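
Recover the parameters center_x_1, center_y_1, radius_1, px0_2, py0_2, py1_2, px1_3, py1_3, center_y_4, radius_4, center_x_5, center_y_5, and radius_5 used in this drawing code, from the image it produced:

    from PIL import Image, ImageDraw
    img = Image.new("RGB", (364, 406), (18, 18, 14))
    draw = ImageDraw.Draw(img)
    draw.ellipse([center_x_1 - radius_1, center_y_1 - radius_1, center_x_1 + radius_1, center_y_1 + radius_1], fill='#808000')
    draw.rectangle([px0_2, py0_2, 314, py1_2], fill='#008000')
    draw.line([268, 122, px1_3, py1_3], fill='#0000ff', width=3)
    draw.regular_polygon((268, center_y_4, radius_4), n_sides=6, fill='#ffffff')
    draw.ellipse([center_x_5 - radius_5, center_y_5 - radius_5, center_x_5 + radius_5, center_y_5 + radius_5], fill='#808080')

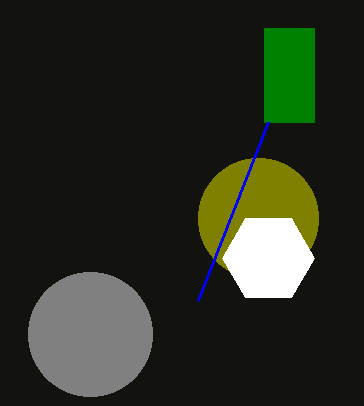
center_x_1 = 258
center_y_1 = 218
radius_1 = 60
px0_2 = 264
py0_2 = 28
py1_2 = 122
px1_3 = 198
py1_3 = 300
center_y_4 = 258
radius_4 = 46
center_x_5 = 90
center_y_5 = 334
radius_5 = 62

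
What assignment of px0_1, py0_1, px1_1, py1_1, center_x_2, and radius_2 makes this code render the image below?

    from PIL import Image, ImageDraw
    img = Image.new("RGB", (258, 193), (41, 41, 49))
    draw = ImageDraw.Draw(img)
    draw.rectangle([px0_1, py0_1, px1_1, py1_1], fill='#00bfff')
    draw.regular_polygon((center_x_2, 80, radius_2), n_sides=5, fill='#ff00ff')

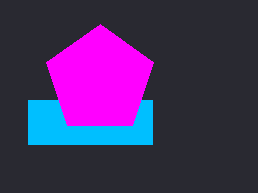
px0_1 = 28, py0_1 = 100, px1_1 = 152, py1_1 = 144, center_x_2 = 100, radius_2 = 56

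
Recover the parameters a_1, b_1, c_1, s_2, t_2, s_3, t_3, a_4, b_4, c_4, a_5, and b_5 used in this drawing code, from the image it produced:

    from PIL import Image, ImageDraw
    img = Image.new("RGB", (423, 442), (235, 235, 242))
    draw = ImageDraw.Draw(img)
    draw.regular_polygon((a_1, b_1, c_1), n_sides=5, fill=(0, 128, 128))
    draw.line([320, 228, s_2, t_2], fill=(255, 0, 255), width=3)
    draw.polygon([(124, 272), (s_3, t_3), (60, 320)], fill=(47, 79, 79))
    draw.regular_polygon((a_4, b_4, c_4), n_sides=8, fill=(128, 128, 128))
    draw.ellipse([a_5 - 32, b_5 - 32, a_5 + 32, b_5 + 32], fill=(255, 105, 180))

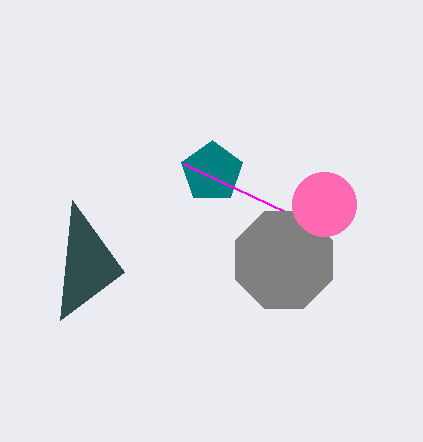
a_1 = 212; b_1 = 172; c_1 = 32; s_2 = 184; t_2 = 164; s_3 = 72; t_3 = 200; a_4 = 284; b_4 = 260; c_4 = 52; a_5 = 324; b_5 = 204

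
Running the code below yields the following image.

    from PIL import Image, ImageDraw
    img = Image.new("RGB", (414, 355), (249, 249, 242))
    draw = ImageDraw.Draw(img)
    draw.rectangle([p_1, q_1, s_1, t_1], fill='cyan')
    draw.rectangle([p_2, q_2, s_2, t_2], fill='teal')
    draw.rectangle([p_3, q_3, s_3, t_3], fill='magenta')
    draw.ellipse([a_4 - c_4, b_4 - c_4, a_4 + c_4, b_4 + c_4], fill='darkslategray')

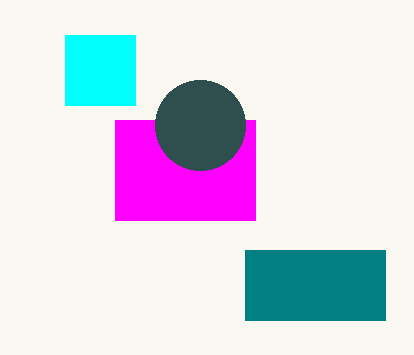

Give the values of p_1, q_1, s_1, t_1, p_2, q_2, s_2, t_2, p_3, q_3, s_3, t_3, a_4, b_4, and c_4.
p_1 = 65
q_1 = 35
s_1 = 135
t_1 = 105
p_2 = 245
q_2 = 250
s_2 = 385
t_2 = 320
p_3 = 115
q_3 = 120
s_3 = 255
t_3 = 220
a_4 = 200
b_4 = 125
c_4 = 45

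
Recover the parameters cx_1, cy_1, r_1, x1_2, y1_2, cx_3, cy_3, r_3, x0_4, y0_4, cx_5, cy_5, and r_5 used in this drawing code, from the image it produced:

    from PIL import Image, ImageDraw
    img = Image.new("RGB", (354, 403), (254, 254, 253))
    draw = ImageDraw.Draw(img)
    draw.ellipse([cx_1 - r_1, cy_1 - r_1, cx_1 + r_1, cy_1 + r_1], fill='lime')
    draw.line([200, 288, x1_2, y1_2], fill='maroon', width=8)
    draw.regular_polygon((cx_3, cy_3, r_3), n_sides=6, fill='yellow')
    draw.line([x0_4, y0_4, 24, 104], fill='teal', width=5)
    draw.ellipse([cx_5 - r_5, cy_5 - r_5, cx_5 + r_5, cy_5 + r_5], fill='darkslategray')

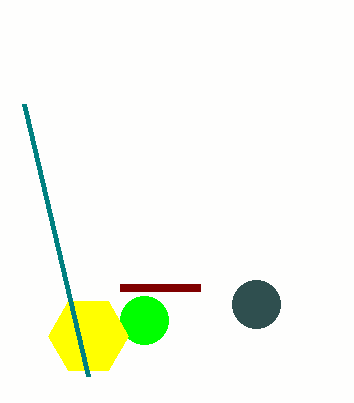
cx_1 = 144
cy_1 = 320
r_1 = 24
x1_2 = 120
y1_2 = 288
cx_3 = 88
cy_3 = 336
r_3 = 40
x0_4 = 88
y0_4 = 376
cx_5 = 256
cy_5 = 304
r_5 = 24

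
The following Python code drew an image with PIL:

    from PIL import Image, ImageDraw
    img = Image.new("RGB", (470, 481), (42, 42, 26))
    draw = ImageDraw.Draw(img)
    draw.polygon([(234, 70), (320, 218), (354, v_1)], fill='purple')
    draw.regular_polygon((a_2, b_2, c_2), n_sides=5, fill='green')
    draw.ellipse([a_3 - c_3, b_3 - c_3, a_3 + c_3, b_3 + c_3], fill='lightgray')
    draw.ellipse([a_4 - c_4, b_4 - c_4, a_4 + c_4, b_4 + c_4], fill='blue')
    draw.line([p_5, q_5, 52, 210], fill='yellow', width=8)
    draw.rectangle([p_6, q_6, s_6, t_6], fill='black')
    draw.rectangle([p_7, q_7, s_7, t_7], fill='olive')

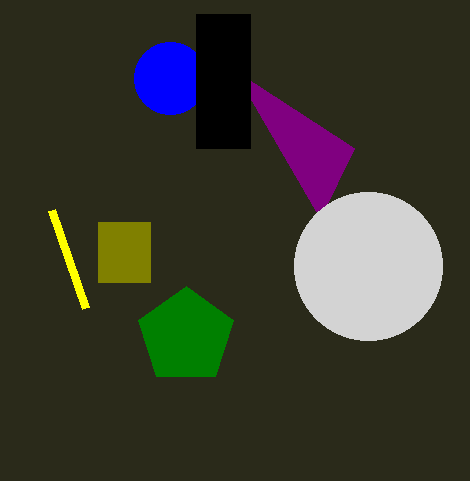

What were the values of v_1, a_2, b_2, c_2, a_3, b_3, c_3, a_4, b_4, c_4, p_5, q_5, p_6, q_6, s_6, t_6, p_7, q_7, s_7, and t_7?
v_1 = 148, a_2 = 186, b_2 = 336, c_2 = 50, a_3 = 368, b_3 = 266, c_3 = 74, a_4 = 170, b_4 = 78, c_4 = 36, p_5 = 86, q_5 = 308, p_6 = 196, q_6 = 14, s_6 = 250, t_6 = 148, p_7 = 98, q_7 = 222, s_7 = 150, t_7 = 282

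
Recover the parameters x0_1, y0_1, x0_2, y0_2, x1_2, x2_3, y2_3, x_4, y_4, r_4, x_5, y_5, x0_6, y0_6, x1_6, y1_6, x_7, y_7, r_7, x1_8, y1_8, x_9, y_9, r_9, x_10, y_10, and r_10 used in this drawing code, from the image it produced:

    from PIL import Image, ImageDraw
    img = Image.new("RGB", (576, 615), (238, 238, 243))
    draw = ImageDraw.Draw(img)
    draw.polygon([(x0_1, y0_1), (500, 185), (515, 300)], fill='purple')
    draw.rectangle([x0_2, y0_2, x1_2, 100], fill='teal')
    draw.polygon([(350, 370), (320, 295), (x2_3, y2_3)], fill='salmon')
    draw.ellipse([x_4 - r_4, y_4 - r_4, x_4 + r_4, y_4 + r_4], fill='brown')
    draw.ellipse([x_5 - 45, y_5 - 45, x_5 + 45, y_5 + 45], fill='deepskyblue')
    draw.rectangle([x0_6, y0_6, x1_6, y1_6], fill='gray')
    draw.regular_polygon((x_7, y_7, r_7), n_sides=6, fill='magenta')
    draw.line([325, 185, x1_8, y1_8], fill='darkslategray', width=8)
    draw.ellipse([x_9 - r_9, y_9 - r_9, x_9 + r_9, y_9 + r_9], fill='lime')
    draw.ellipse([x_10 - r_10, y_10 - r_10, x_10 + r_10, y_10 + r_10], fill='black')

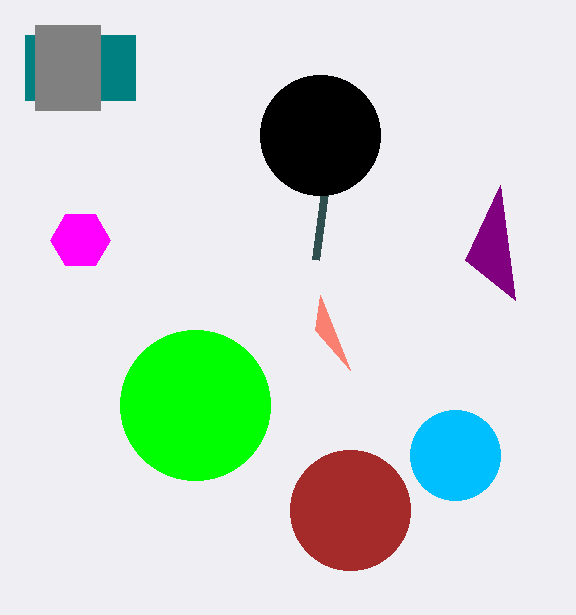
x0_1 = 465
y0_1 = 260
x0_2 = 25
y0_2 = 35
x1_2 = 135
x2_3 = 315
y2_3 = 330
x_4 = 350
y_4 = 510
r_4 = 60
x_5 = 455
y_5 = 455
x0_6 = 35
y0_6 = 25
x1_6 = 100
y1_6 = 110
x_7 = 80
y_7 = 240
r_7 = 30
x1_8 = 315
y1_8 = 260
x_9 = 195
y_9 = 405
r_9 = 75
x_10 = 320
y_10 = 135
r_10 = 60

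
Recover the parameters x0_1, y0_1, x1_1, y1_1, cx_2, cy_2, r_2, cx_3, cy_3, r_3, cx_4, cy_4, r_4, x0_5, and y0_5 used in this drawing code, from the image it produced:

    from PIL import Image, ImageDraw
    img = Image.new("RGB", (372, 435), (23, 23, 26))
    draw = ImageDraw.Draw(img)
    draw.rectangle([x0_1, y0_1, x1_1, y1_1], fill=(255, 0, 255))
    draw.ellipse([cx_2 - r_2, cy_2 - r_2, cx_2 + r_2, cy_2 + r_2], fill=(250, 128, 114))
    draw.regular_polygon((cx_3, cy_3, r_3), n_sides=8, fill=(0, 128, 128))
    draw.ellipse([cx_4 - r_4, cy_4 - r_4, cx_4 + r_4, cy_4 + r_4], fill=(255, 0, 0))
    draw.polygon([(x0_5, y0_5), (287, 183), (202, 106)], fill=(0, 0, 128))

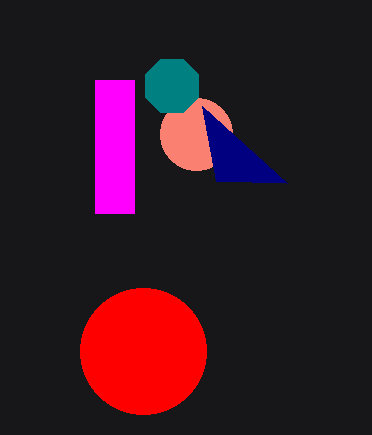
x0_1 = 95; y0_1 = 80; x1_1 = 134; y1_1 = 213; cx_2 = 196; cy_2 = 134; r_2 = 36; cx_3 = 172; cy_3 = 86; r_3 = 29; cx_4 = 143; cy_4 = 351; r_4 = 63; x0_5 = 216; y0_5 = 181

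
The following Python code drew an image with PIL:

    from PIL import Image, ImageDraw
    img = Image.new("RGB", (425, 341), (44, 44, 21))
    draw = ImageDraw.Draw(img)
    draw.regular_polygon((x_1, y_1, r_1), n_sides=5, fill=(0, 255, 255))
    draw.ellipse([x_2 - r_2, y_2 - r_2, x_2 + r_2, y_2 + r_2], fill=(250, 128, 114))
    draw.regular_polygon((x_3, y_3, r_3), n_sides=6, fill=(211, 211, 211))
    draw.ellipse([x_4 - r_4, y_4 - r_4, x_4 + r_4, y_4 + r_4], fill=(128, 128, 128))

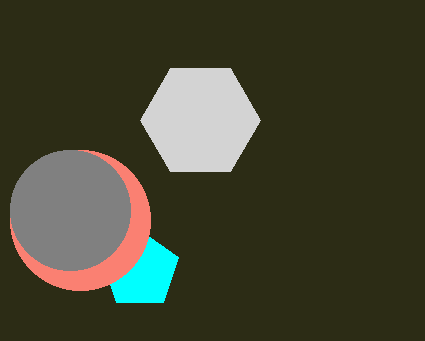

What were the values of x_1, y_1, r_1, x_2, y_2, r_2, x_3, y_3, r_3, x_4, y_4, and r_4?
x_1 = 140, y_1 = 270, r_1 = 40, x_2 = 80, y_2 = 220, r_2 = 70, x_3 = 200, y_3 = 120, r_3 = 60, x_4 = 70, y_4 = 210, r_4 = 60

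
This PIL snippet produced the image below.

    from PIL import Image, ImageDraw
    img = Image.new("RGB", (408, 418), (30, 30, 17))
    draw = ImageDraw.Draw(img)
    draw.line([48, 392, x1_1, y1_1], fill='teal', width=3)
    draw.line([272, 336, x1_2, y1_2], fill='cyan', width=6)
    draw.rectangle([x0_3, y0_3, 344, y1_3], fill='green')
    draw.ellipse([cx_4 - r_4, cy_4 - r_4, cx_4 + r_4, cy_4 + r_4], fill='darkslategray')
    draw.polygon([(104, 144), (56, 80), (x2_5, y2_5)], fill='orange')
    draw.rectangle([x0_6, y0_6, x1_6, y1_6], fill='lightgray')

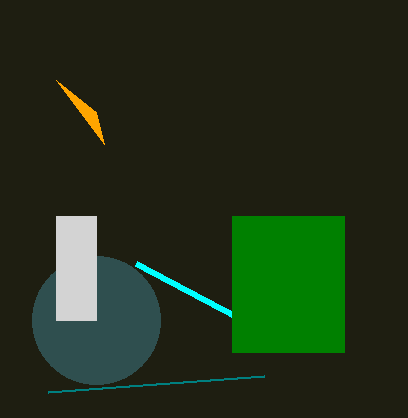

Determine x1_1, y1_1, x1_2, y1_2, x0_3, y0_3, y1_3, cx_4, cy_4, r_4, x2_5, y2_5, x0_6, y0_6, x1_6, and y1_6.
x1_1 = 264, y1_1 = 376, x1_2 = 136, y1_2 = 264, x0_3 = 232, y0_3 = 216, y1_3 = 352, cx_4 = 96, cy_4 = 320, r_4 = 64, x2_5 = 96, y2_5 = 112, x0_6 = 56, y0_6 = 216, x1_6 = 96, y1_6 = 320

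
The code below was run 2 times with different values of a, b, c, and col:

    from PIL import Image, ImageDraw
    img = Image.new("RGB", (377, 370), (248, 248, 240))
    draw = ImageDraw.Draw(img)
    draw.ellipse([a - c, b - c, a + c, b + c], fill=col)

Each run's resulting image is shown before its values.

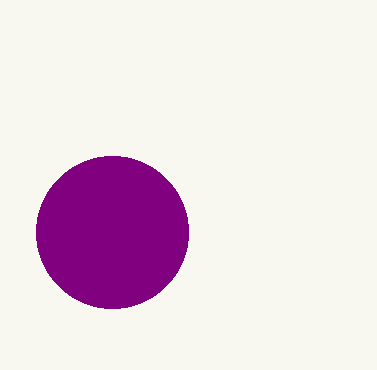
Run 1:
a = 112, b = 232, c = 76, col = 'purple'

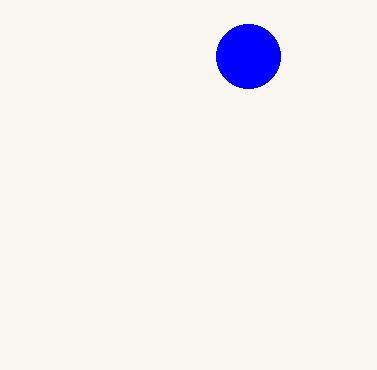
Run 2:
a = 248
b = 56
c = 32
col = 'blue'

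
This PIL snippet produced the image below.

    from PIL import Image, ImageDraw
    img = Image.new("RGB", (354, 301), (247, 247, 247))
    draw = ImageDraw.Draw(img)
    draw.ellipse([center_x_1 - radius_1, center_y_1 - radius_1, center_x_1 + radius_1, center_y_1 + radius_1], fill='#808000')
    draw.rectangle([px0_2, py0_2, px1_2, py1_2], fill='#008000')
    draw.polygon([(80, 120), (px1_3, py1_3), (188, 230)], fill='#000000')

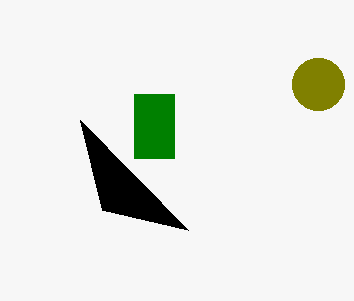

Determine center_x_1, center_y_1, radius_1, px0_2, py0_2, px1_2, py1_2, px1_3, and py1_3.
center_x_1 = 318
center_y_1 = 84
radius_1 = 26
px0_2 = 134
py0_2 = 94
px1_2 = 174
py1_2 = 158
px1_3 = 102
py1_3 = 210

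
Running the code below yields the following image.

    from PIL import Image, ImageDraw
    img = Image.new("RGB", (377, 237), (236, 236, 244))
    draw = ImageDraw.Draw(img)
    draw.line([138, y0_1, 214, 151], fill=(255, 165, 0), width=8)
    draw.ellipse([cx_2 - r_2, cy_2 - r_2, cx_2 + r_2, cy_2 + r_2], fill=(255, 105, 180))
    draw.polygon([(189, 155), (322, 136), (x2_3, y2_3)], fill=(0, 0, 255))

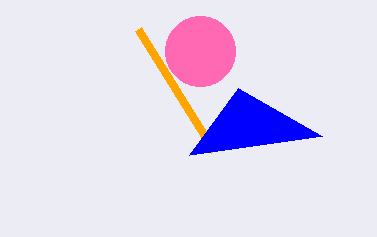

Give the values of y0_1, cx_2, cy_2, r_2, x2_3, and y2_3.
y0_1 = 29; cx_2 = 200; cy_2 = 51; r_2 = 35; x2_3 = 238; y2_3 = 88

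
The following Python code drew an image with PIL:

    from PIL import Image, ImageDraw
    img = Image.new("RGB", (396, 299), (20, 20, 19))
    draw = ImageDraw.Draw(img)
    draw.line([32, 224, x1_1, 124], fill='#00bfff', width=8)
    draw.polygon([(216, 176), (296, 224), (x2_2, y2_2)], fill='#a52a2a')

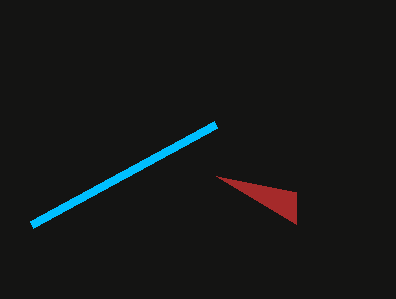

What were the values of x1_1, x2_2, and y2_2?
x1_1 = 216
x2_2 = 296
y2_2 = 192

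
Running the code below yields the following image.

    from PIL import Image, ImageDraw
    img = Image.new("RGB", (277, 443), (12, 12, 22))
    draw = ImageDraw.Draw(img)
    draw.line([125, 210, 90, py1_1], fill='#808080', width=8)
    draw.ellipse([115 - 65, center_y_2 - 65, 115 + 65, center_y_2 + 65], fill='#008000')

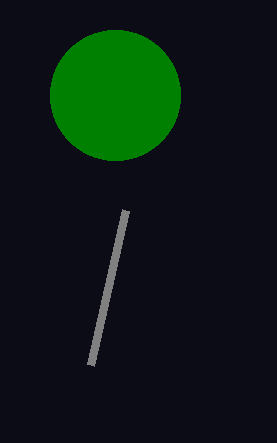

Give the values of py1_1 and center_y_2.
py1_1 = 365, center_y_2 = 95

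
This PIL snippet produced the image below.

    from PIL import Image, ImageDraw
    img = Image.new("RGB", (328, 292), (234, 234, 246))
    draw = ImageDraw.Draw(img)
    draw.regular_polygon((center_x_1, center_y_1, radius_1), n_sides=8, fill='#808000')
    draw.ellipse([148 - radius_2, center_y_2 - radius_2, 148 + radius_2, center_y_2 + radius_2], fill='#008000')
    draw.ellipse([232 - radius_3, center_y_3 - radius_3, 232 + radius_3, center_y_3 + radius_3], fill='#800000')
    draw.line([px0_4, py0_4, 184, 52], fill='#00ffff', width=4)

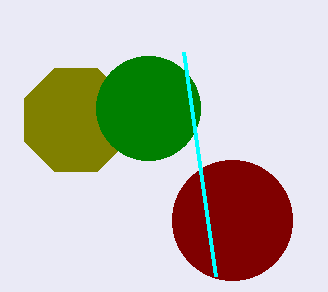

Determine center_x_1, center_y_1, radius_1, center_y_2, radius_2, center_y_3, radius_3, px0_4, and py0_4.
center_x_1 = 76, center_y_1 = 120, radius_1 = 56, center_y_2 = 108, radius_2 = 52, center_y_3 = 220, radius_3 = 60, px0_4 = 216, py0_4 = 276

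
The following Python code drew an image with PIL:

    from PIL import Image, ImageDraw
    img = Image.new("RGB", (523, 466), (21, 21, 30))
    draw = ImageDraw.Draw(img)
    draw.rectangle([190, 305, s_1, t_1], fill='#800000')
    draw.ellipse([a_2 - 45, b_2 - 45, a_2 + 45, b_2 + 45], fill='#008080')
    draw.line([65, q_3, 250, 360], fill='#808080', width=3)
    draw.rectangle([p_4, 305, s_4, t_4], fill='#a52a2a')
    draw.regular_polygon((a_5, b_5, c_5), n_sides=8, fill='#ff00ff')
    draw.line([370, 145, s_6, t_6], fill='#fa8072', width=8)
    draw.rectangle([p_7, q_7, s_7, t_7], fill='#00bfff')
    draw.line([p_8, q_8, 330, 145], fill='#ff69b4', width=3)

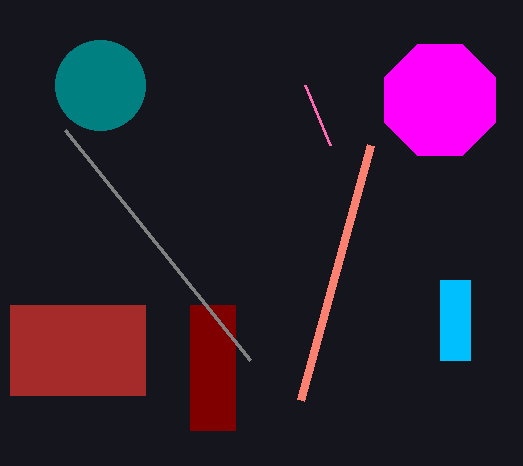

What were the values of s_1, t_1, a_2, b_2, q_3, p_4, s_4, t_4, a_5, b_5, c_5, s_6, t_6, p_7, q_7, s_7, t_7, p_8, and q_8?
s_1 = 235; t_1 = 430; a_2 = 100; b_2 = 85; q_3 = 130; p_4 = 10; s_4 = 145; t_4 = 395; a_5 = 440; b_5 = 100; c_5 = 60; s_6 = 300; t_6 = 400; p_7 = 440; q_7 = 280; s_7 = 470; t_7 = 360; p_8 = 305; q_8 = 85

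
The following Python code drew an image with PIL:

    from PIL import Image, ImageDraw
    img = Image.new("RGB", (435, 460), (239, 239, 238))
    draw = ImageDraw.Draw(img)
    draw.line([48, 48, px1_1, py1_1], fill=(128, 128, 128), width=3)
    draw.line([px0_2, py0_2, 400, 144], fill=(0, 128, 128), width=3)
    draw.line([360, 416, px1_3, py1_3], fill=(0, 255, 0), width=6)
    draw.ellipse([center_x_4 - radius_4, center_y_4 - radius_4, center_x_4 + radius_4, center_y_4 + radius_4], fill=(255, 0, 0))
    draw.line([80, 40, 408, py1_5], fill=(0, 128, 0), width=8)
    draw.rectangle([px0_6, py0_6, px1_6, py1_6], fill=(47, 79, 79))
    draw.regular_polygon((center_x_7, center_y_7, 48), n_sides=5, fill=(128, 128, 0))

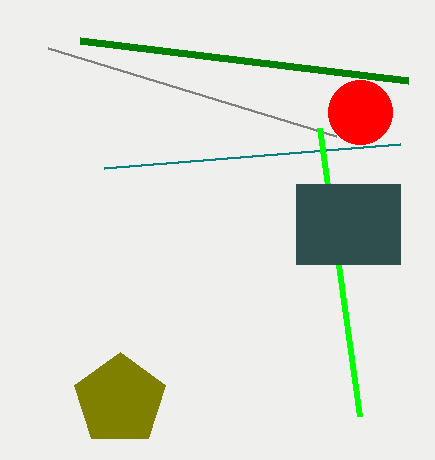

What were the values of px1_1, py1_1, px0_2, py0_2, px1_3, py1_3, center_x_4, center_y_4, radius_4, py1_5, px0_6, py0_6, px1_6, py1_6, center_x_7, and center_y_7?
px1_1 = 336
py1_1 = 136
px0_2 = 104
py0_2 = 168
px1_3 = 320
py1_3 = 128
center_x_4 = 360
center_y_4 = 112
radius_4 = 32
py1_5 = 80
px0_6 = 296
py0_6 = 184
px1_6 = 400
py1_6 = 264
center_x_7 = 120
center_y_7 = 400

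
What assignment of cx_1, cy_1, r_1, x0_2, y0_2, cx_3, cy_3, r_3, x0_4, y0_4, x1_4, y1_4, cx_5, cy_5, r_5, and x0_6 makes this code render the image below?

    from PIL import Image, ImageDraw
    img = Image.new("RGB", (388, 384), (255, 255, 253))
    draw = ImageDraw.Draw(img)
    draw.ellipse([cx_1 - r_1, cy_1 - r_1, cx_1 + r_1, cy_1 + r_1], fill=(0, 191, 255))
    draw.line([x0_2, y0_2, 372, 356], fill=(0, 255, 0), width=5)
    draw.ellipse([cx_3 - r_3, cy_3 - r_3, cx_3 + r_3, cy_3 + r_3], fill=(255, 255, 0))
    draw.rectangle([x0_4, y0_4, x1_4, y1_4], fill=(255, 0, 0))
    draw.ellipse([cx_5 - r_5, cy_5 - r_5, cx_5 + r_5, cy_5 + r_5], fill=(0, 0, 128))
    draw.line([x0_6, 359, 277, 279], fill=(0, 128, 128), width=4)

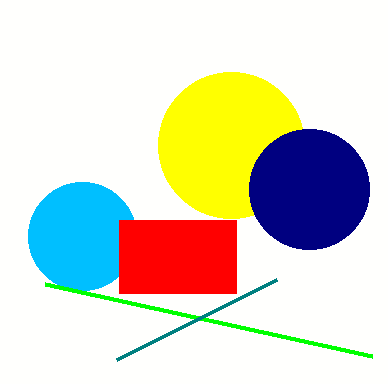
cx_1 = 82, cy_1 = 236, r_1 = 54, x0_2 = 45, y0_2 = 284, cx_3 = 231, cy_3 = 145, r_3 = 73, x0_4 = 119, y0_4 = 220, x1_4 = 236, y1_4 = 293, cx_5 = 309, cy_5 = 189, r_5 = 60, x0_6 = 117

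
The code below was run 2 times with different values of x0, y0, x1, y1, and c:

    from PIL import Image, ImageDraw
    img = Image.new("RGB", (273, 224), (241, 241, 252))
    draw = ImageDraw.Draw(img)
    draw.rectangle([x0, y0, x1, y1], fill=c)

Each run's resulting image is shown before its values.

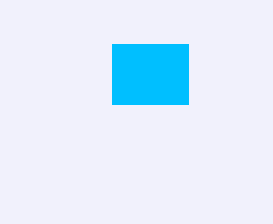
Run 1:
x0 = 112, y0 = 44, x1 = 188, y1 = 104, c = 'deepskyblue'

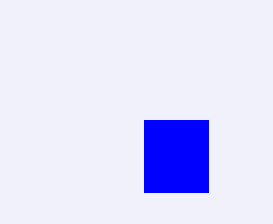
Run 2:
x0 = 144, y0 = 120, x1 = 208, y1 = 192, c = 'blue'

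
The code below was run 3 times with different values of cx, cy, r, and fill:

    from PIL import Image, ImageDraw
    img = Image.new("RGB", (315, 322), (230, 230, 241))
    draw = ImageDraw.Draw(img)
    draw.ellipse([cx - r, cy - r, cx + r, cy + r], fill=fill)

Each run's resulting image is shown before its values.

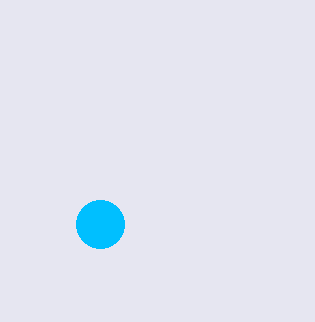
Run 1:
cx = 100, cy = 224, r = 24, fill = 'deepskyblue'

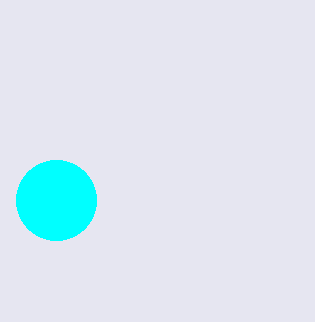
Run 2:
cx = 56; cy = 200; r = 40; fill = 'cyan'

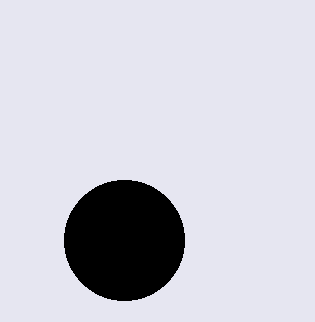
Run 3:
cx = 124
cy = 240
r = 60
fill = 'black'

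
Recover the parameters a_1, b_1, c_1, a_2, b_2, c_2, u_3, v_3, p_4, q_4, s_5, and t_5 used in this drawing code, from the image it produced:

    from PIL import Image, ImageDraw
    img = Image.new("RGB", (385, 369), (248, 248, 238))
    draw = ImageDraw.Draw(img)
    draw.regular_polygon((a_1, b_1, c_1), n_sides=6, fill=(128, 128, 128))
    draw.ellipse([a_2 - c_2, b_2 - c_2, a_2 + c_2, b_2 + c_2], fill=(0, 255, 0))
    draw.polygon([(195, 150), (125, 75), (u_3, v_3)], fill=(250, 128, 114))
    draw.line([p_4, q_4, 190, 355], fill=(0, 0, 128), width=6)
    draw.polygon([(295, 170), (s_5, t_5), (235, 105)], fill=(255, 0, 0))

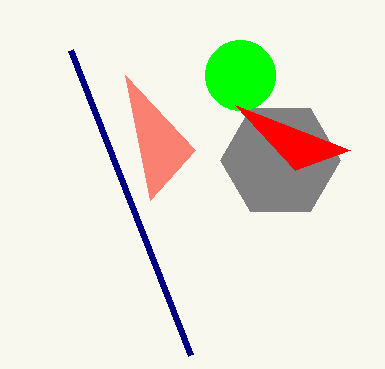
a_1 = 280; b_1 = 160; c_1 = 60; a_2 = 240; b_2 = 75; c_2 = 35; u_3 = 150; v_3 = 200; p_4 = 70; q_4 = 50; s_5 = 350; t_5 = 150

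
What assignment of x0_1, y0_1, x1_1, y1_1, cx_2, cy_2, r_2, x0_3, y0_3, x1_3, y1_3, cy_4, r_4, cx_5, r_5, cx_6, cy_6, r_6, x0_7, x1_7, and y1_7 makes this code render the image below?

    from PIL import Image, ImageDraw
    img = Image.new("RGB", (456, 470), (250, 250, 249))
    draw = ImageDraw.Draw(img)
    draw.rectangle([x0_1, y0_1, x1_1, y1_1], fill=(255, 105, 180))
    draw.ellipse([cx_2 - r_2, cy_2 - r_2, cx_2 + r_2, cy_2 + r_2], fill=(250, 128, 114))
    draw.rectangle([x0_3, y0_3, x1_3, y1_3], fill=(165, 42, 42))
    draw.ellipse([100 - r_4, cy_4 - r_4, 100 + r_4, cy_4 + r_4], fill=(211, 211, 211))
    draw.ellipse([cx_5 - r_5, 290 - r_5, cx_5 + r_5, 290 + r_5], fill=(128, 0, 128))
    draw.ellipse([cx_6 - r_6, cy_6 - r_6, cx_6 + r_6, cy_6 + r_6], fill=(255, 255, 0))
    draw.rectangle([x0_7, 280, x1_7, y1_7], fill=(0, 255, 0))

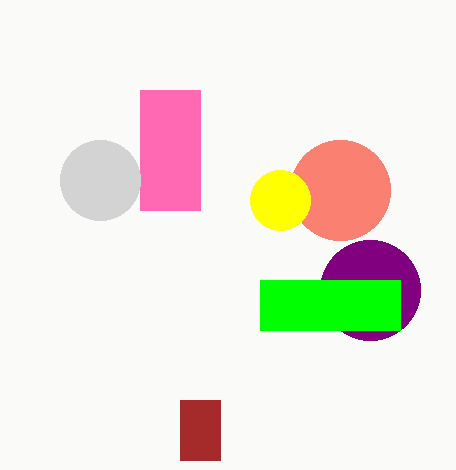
x0_1 = 140
y0_1 = 90
x1_1 = 200
y1_1 = 210
cx_2 = 340
cy_2 = 190
r_2 = 50
x0_3 = 180
y0_3 = 400
x1_3 = 220
y1_3 = 460
cy_4 = 180
r_4 = 40
cx_5 = 370
r_5 = 50
cx_6 = 280
cy_6 = 200
r_6 = 30
x0_7 = 260
x1_7 = 400
y1_7 = 330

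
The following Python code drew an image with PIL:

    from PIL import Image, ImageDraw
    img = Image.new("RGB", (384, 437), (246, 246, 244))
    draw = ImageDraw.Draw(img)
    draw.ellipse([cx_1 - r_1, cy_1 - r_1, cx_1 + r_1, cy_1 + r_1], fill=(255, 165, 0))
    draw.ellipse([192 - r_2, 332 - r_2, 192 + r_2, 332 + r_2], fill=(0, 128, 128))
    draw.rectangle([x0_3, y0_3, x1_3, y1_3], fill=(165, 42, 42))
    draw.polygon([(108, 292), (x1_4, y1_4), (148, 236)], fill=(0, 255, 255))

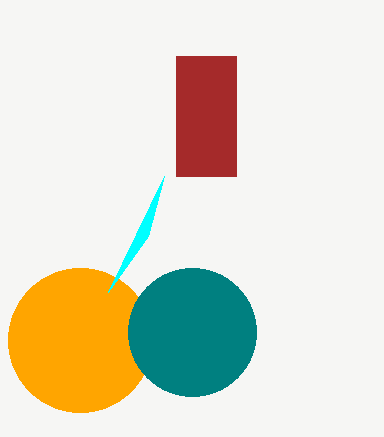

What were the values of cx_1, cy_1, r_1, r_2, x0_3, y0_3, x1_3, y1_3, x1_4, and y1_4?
cx_1 = 80, cy_1 = 340, r_1 = 72, r_2 = 64, x0_3 = 176, y0_3 = 56, x1_3 = 236, y1_3 = 176, x1_4 = 164, y1_4 = 176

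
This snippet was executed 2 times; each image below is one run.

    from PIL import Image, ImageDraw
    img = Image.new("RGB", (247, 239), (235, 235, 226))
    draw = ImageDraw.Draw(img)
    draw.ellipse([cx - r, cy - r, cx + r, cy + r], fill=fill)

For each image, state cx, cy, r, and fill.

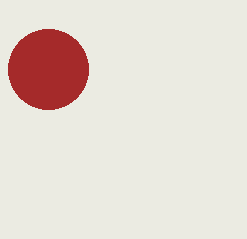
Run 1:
cx = 48
cy = 69
r = 40
fill = 'brown'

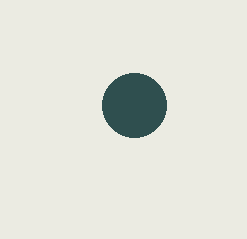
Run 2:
cx = 134
cy = 105
r = 32
fill = 'darkslategray'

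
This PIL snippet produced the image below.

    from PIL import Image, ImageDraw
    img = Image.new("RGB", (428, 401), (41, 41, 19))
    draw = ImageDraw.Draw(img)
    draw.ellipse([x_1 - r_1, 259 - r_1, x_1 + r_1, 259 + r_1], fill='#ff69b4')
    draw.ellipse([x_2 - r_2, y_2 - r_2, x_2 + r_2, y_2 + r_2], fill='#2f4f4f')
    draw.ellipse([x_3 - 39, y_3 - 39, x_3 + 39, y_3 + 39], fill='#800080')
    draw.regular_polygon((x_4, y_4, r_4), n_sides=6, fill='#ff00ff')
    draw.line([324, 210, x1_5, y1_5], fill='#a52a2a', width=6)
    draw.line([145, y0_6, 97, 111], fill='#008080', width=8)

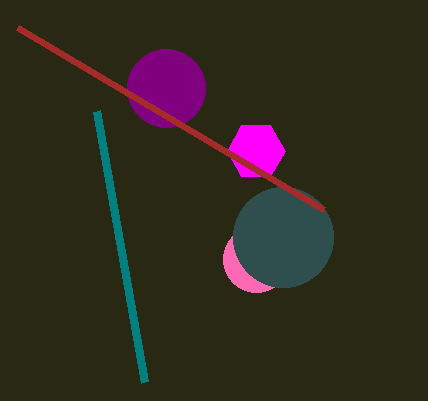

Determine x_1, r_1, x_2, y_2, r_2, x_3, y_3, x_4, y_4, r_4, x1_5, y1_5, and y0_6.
x_1 = 256
r_1 = 33
x_2 = 283
y_2 = 237
r_2 = 50
x_3 = 166
y_3 = 88
x_4 = 256
y_4 = 151
r_4 = 29
x1_5 = 18
y1_5 = 28
y0_6 = 382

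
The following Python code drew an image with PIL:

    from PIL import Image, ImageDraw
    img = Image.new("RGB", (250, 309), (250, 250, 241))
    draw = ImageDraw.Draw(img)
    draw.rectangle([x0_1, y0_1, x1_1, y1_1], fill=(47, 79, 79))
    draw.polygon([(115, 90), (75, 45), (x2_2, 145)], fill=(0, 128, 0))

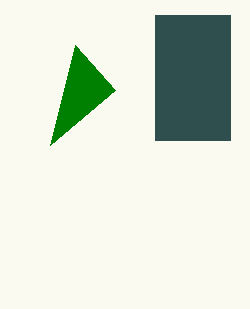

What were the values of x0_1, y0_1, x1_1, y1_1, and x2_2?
x0_1 = 155; y0_1 = 15; x1_1 = 230; y1_1 = 140; x2_2 = 50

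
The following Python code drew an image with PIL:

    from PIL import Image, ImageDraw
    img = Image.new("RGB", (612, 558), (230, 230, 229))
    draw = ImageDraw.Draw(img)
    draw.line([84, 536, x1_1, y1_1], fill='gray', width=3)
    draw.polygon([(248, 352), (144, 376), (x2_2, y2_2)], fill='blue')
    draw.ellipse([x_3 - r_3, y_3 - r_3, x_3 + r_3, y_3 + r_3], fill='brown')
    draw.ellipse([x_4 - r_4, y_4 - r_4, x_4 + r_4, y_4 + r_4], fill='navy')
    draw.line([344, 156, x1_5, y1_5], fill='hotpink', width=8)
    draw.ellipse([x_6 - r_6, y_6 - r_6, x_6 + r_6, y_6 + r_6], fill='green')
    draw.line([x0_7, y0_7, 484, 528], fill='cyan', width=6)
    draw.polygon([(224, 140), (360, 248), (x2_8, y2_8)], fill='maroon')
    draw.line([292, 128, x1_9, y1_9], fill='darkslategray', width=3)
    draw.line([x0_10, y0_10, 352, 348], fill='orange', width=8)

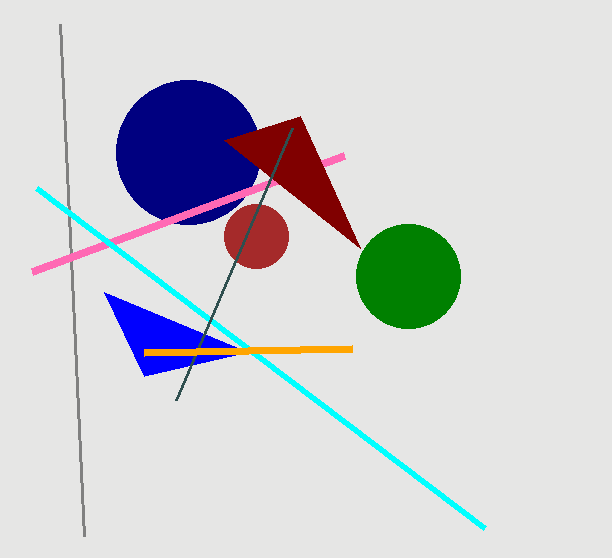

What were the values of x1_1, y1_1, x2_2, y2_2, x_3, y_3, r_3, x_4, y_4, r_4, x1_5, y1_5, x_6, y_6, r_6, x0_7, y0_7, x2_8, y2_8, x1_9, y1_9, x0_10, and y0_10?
x1_1 = 60, y1_1 = 24, x2_2 = 104, y2_2 = 292, x_3 = 256, y_3 = 236, r_3 = 32, x_4 = 188, y_4 = 152, r_4 = 72, x1_5 = 32, y1_5 = 272, x_6 = 408, y_6 = 276, r_6 = 52, x0_7 = 36, y0_7 = 188, x2_8 = 300, y2_8 = 116, x1_9 = 176, y1_9 = 400, x0_10 = 144, y0_10 = 352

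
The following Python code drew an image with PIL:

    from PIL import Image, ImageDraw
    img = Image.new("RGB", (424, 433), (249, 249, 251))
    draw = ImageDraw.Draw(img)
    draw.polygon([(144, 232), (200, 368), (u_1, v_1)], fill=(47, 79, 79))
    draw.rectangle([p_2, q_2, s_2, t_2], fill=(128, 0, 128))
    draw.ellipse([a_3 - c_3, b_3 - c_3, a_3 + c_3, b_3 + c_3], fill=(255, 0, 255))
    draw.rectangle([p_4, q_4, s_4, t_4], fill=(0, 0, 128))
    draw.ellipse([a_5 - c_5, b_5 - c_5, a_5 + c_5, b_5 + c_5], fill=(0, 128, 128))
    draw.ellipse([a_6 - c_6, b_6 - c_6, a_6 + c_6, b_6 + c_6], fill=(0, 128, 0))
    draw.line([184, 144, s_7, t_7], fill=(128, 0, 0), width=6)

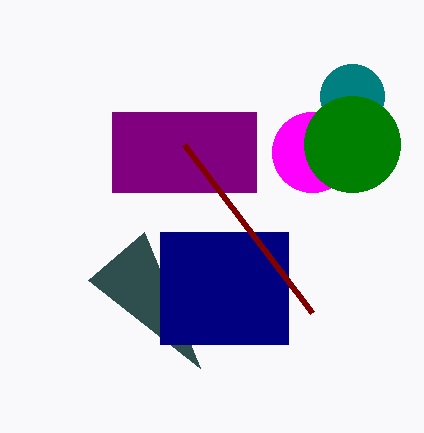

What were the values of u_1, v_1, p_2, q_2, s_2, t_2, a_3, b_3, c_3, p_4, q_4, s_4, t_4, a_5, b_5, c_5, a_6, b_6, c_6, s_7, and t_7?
u_1 = 88, v_1 = 280, p_2 = 112, q_2 = 112, s_2 = 256, t_2 = 192, a_3 = 312, b_3 = 152, c_3 = 40, p_4 = 160, q_4 = 232, s_4 = 288, t_4 = 344, a_5 = 352, b_5 = 96, c_5 = 32, a_6 = 352, b_6 = 144, c_6 = 48, s_7 = 312, t_7 = 312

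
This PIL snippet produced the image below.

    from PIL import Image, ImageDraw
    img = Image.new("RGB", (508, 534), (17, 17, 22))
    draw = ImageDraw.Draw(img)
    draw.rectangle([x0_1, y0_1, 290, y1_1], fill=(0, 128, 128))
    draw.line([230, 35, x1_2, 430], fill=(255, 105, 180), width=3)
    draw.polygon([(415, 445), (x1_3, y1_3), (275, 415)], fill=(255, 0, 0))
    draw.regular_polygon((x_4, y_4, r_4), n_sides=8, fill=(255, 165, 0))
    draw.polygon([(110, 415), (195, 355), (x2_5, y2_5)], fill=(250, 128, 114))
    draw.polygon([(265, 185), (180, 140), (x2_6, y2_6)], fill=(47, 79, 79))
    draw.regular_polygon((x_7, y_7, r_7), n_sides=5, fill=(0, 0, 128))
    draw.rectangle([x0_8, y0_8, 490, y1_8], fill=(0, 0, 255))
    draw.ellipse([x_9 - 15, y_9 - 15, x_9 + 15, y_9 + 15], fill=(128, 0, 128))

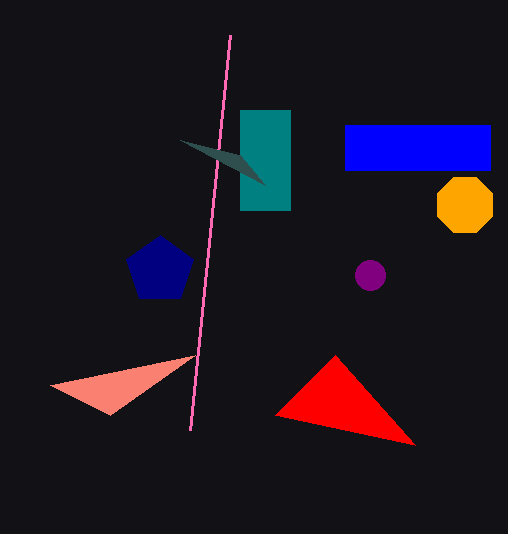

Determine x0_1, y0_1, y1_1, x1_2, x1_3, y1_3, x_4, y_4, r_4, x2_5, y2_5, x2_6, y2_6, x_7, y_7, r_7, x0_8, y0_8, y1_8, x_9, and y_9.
x0_1 = 240, y0_1 = 110, y1_1 = 210, x1_2 = 190, x1_3 = 335, y1_3 = 355, x_4 = 465, y_4 = 205, r_4 = 30, x2_5 = 50, y2_5 = 385, x2_6 = 240, y2_6 = 155, x_7 = 160, y_7 = 270, r_7 = 35, x0_8 = 345, y0_8 = 125, y1_8 = 170, x_9 = 370, y_9 = 275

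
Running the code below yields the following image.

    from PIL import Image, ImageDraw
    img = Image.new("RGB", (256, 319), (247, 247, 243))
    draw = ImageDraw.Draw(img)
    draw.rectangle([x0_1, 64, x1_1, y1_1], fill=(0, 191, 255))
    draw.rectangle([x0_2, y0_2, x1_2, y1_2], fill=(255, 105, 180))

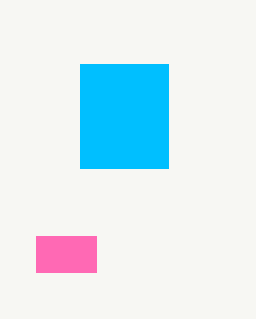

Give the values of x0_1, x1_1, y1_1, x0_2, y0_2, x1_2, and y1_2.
x0_1 = 80, x1_1 = 168, y1_1 = 168, x0_2 = 36, y0_2 = 236, x1_2 = 96, y1_2 = 272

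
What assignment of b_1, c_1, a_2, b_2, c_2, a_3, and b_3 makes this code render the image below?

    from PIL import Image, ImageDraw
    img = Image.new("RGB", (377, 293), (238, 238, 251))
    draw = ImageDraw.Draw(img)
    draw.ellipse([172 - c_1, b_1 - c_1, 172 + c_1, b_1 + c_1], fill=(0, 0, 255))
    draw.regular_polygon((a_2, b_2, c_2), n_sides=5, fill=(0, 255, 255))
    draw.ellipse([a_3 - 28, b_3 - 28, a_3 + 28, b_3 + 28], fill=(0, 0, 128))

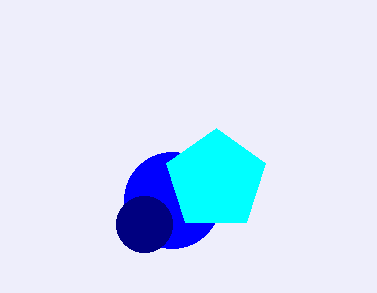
b_1 = 200
c_1 = 48
a_2 = 216
b_2 = 180
c_2 = 52
a_3 = 144
b_3 = 224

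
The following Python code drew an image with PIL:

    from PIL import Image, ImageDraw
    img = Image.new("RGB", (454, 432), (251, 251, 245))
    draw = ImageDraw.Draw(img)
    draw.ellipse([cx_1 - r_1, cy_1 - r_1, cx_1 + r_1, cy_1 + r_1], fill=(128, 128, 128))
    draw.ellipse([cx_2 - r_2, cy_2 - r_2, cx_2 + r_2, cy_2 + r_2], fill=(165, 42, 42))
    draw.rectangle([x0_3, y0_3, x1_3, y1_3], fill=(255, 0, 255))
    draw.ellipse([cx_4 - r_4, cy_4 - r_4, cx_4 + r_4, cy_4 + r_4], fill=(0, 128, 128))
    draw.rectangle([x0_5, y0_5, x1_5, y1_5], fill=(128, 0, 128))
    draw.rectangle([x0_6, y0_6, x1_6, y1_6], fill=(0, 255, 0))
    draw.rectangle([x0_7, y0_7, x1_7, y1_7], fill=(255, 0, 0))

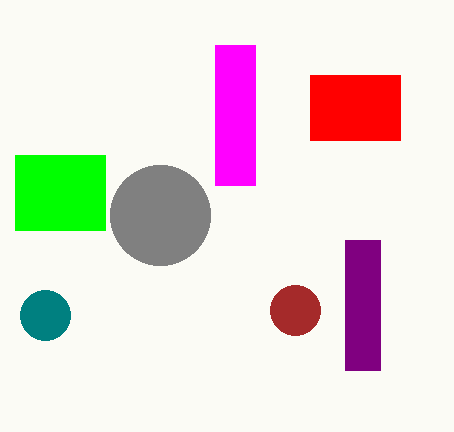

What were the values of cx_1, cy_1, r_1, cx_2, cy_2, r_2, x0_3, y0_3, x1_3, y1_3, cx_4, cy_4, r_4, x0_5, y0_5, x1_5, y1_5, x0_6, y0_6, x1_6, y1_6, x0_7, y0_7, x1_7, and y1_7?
cx_1 = 160; cy_1 = 215; r_1 = 50; cx_2 = 295; cy_2 = 310; r_2 = 25; x0_3 = 215; y0_3 = 45; x1_3 = 255; y1_3 = 185; cx_4 = 45; cy_4 = 315; r_4 = 25; x0_5 = 345; y0_5 = 240; x1_5 = 380; y1_5 = 370; x0_6 = 15; y0_6 = 155; x1_6 = 105; y1_6 = 230; x0_7 = 310; y0_7 = 75; x1_7 = 400; y1_7 = 140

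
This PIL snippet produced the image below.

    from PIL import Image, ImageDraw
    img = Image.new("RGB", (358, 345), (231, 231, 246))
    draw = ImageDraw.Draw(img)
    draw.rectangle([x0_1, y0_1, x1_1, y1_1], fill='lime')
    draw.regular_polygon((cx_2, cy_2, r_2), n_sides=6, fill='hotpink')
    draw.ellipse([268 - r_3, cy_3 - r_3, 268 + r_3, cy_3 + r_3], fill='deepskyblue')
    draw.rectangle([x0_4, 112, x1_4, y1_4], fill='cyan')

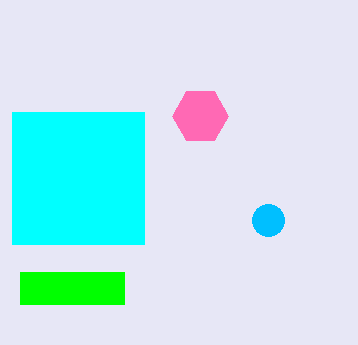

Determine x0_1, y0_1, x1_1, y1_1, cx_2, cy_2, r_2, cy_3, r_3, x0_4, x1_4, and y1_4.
x0_1 = 20, y0_1 = 272, x1_1 = 124, y1_1 = 304, cx_2 = 200, cy_2 = 116, r_2 = 28, cy_3 = 220, r_3 = 16, x0_4 = 12, x1_4 = 144, y1_4 = 244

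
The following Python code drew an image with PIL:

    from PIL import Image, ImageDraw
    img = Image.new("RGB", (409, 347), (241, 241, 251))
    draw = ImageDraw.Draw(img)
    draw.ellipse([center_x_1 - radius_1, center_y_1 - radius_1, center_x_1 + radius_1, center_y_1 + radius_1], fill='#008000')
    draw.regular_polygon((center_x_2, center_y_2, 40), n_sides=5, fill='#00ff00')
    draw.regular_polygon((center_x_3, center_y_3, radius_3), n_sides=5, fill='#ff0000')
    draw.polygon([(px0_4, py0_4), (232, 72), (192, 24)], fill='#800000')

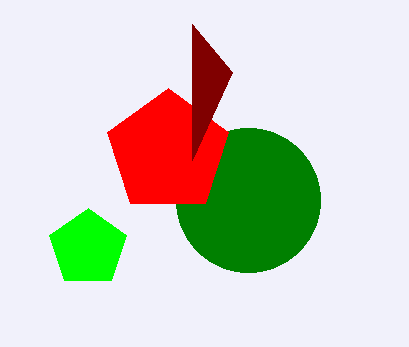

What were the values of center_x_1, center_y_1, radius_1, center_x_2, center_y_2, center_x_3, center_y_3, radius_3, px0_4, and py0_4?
center_x_1 = 248
center_y_1 = 200
radius_1 = 72
center_x_2 = 88
center_y_2 = 248
center_x_3 = 168
center_y_3 = 152
radius_3 = 64
px0_4 = 192
py0_4 = 160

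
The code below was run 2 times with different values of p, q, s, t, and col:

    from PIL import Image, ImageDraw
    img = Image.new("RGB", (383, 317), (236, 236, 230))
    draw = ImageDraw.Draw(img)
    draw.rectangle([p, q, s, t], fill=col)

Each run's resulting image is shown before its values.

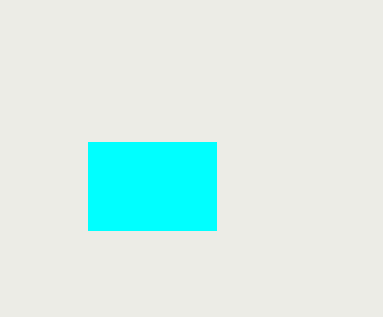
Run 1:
p = 88; q = 142; s = 216; t = 230; col = 'cyan'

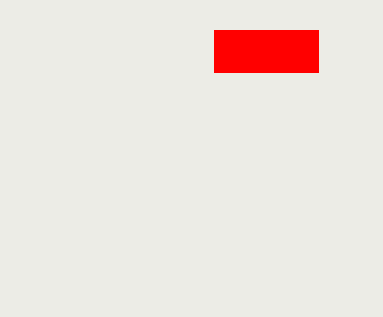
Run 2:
p = 214; q = 30; s = 318; t = 72; col = 'red'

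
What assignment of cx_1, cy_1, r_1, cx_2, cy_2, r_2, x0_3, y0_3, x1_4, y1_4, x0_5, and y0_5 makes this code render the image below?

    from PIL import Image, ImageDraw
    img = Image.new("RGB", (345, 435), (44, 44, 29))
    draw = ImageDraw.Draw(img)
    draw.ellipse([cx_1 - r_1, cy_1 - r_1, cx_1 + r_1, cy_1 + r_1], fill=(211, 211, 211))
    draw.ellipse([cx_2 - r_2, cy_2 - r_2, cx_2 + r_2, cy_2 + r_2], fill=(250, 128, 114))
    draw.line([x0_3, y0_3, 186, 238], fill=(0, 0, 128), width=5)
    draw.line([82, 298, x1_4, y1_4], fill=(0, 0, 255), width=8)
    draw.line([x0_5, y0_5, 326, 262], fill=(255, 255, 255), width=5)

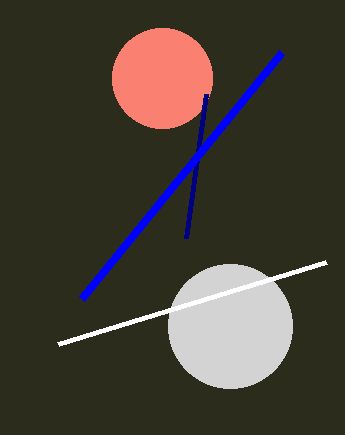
cx_1 = 230, cy_1 = 326, r_1 = 62, cx_2 = 162, cy_2 = 78, r_2 = 50, x0_3 = 206, y0_3 = 94, x1_4 = 282, y1_4 = 52, x0_5 = 58, y0_5 = 344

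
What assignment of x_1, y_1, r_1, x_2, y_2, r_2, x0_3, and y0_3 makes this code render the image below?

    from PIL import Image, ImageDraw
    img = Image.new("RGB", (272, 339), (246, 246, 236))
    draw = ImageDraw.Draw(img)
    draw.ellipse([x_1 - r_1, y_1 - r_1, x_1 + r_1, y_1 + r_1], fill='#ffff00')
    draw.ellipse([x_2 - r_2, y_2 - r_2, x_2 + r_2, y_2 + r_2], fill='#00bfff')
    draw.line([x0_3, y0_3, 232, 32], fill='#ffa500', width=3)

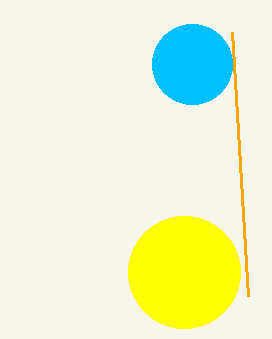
x_1 = 184; y_1 = 272; r_1 = 56; x_2 = 192; y_2 = 64; r_2 = 40; x0_3 = 248; y0_3 = 296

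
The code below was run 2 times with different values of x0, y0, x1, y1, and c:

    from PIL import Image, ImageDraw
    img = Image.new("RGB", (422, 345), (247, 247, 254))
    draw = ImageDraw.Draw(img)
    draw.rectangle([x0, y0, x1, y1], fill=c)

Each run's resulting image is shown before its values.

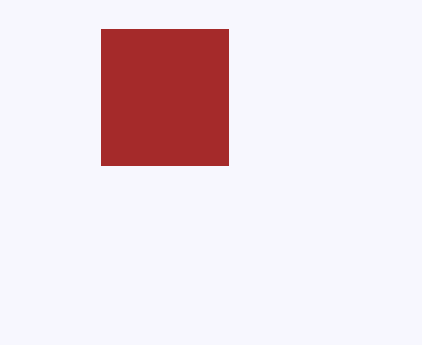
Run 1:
x0 = 101
y0 = 29
x1 = 228
y1 = 165
c = 'brown'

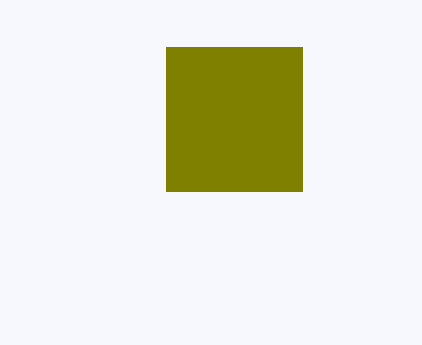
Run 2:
x0 = 166; y0 = 47; x1 = 302; y1 = 191; c = 'olive'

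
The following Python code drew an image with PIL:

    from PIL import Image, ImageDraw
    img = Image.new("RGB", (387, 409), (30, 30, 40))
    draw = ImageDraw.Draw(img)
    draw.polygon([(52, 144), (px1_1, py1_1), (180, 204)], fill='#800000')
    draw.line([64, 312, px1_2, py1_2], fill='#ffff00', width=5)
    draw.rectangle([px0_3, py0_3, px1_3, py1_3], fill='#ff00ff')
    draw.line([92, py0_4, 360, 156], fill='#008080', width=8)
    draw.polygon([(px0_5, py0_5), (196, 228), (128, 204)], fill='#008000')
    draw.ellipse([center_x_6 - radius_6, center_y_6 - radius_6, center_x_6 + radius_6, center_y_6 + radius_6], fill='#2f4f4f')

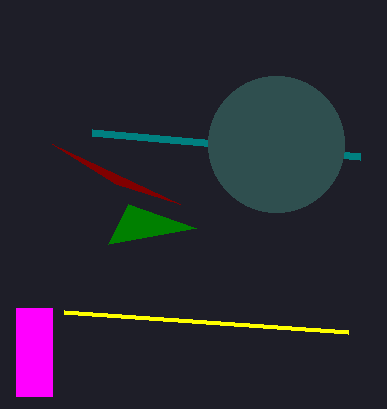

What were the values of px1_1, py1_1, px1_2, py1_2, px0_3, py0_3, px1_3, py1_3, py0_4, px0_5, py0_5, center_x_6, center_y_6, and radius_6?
px1_1 = 116; py1_1 = 184; px1_2 = 348; py1_2 = 332; px0_3 = 16; py0_3 = 308; px1_3 = 52; py1_3 = 396; py0_4 = 132; px0_5 = 108; py0_5 = 244; center_x_6 = 276; center_y_6 = 144; radius_6 = 68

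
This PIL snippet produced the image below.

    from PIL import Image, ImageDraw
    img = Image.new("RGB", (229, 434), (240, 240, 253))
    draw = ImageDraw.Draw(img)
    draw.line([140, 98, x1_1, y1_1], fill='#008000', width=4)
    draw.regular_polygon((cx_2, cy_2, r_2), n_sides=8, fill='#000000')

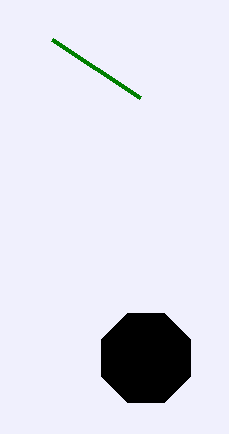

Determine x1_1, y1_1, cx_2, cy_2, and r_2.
x1_1 = 52
y1_1 = 40
cx_2 = 146
cy_2 = 358
r_2 = 48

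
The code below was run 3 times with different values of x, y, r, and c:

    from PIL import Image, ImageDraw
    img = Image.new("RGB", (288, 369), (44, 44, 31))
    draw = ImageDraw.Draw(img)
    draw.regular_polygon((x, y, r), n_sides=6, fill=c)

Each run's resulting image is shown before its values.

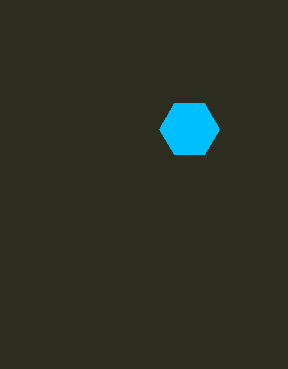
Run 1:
x = 189; y = 129; r = 30; c = 'deepskyblue'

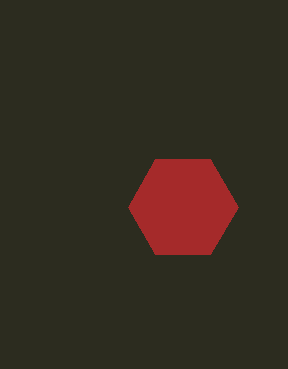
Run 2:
x = 183
y = 207
r = 55
c = 'brown'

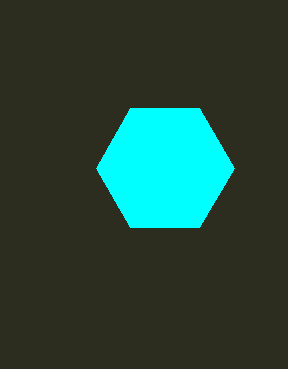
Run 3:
x = 165; y = 168; r = 69; c = 'cyan'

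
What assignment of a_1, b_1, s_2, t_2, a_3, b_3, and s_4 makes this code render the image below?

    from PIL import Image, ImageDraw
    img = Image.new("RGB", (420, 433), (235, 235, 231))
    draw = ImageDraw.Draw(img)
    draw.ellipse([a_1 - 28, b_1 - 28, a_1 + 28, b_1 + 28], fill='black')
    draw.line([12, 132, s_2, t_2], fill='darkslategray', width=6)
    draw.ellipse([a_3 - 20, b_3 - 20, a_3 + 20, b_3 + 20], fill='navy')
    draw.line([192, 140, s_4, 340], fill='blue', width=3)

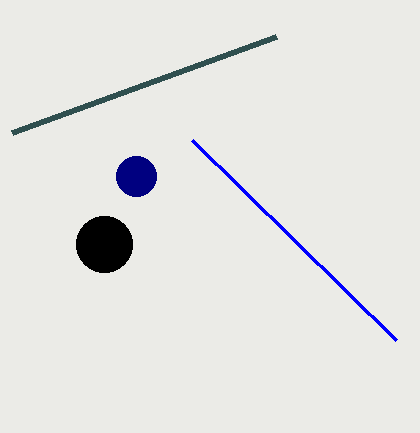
a_1 = 104
b_1 = 244
s_2 = 276
t_2 = 36
a_3 = 136
b_3 = 176
s_4 = 396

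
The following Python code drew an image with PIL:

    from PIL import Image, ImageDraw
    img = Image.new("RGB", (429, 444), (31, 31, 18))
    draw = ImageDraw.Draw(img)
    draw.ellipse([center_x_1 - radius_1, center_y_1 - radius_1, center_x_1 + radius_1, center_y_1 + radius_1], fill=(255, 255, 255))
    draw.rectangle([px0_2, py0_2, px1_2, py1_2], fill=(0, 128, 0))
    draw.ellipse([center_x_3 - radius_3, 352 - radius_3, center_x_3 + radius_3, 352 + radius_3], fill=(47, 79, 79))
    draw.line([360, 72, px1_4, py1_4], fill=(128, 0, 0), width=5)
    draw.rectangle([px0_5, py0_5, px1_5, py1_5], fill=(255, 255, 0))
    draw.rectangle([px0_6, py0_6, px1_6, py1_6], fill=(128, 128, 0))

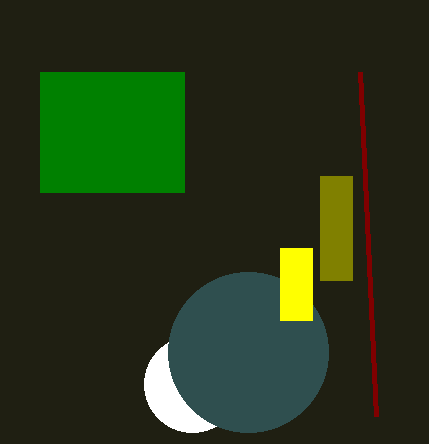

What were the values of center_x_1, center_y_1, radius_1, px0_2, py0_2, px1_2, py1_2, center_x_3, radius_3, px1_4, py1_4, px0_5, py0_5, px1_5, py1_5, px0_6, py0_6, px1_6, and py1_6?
center_x_1 = 192; center_y_1 = 384; radius_1 = 48; px0_2 = 40; py0_2 = 72; px1_2 = 184; py1_2 = 192; center_x_3 = 248; radius_3 = 80; px1_4 = 376; py1_4 = 416; px0_5 = 280; py0_5 = 248; px1_5 = 312; py1_5 = 320; px0_6 = 320; py0_6 = 176; px1_6 = 352; py1_6 = 280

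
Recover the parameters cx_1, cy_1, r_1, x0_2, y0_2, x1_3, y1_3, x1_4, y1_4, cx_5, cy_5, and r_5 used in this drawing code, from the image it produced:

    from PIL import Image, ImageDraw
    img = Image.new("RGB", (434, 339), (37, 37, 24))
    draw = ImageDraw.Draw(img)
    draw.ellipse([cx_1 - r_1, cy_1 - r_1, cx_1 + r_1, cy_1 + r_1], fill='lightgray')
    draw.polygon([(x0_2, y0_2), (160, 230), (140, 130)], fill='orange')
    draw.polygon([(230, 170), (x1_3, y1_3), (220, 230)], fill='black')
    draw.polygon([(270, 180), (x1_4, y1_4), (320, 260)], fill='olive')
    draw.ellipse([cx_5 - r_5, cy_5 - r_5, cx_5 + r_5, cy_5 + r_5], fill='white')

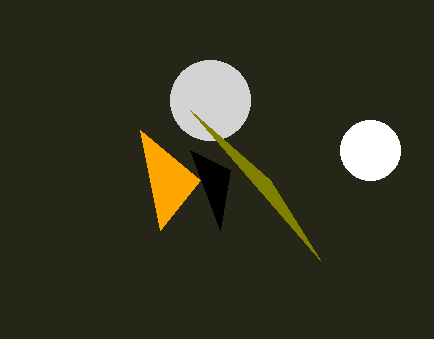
cx_1 = 210
cy_1 = 100
r_1 = 40
x0_2 = 200
y0_2 = 180
x1_3 = 190
y1_3 = 150
x1_4 = 190
y1_4 = 110
cx_5 = 370
cy_5 = 150
r_5 = 30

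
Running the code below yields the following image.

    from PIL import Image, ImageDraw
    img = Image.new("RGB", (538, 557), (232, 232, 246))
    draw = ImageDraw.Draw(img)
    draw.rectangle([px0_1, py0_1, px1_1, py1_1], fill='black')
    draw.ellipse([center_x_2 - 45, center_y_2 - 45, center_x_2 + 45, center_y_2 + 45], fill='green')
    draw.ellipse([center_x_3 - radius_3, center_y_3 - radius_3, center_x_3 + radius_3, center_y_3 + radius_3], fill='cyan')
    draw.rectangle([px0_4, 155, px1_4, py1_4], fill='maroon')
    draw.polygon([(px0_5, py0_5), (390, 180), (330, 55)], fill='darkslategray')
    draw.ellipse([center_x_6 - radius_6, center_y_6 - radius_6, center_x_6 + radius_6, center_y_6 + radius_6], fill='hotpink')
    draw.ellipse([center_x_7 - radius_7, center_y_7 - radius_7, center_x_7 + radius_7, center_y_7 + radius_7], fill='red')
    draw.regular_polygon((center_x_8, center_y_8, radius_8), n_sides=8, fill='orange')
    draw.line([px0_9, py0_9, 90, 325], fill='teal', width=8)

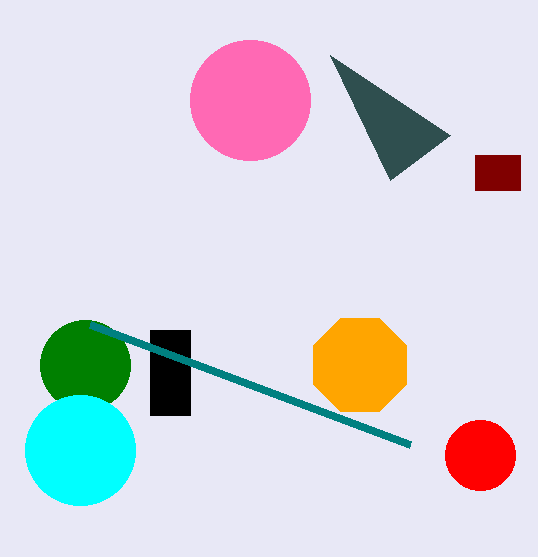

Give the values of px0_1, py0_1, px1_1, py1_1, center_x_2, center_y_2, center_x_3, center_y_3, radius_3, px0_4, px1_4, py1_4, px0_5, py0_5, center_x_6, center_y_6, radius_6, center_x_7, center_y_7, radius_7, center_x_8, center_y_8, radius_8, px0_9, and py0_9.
px0_1 = 150, py0_1 = 330, px1_1 = 190, py1_1 = 415, center_x_2 = 85, center_y_2 = 365, center_x_3 = 80, center_y_3 = 450, radius_3 = 55, px0_4 = 475, px1_4 = 520, py1_4 = 190, px0_5 = 450, py0_5 = 135, center_x_6 = 250, center_y_6 = 100, radius_6 = 60, center_x_7 = 480, center_y_7 = 455, radius_7 = 35, center_x_8 = 360, center_y_8 = 365, radius_8 = 50, px0_9 = 410, py0_9 = 445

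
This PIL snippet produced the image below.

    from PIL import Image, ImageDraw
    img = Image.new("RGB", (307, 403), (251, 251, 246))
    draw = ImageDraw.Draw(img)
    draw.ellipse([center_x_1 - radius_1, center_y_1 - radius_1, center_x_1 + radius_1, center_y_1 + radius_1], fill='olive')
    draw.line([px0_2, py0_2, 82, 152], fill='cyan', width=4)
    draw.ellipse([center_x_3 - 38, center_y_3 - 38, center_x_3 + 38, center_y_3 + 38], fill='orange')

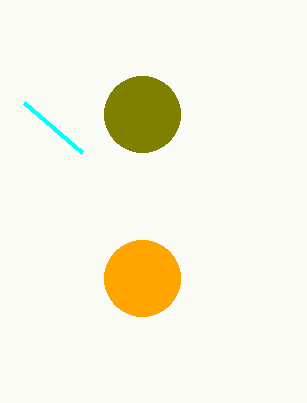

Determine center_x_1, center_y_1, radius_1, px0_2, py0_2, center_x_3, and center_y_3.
center_x_1 = 142, center_y_1 = 114, radius_1 = 38, px0_2 = 24, py0_2 = 102, center_x_3 = 142, center_y_3 = 278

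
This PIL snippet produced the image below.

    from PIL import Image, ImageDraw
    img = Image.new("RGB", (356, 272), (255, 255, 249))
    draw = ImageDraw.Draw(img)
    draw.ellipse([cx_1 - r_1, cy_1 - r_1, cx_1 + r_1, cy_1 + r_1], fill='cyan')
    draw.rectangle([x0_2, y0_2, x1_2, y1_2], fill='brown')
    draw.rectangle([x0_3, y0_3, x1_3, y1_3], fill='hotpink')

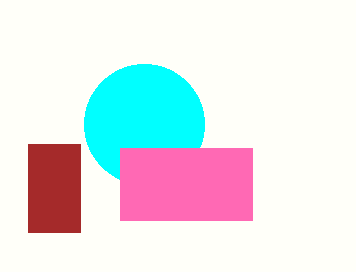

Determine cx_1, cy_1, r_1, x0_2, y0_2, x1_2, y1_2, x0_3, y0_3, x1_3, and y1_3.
cx_1 = 144, cy_1 = 124, r_1 = 60, x0_2 = 28, y0_2 = 144, x1_2 = 80, y1_2 = 232, x0_3 = 120, y0_3 = 148, x1_3 = 252, y1_3 = 220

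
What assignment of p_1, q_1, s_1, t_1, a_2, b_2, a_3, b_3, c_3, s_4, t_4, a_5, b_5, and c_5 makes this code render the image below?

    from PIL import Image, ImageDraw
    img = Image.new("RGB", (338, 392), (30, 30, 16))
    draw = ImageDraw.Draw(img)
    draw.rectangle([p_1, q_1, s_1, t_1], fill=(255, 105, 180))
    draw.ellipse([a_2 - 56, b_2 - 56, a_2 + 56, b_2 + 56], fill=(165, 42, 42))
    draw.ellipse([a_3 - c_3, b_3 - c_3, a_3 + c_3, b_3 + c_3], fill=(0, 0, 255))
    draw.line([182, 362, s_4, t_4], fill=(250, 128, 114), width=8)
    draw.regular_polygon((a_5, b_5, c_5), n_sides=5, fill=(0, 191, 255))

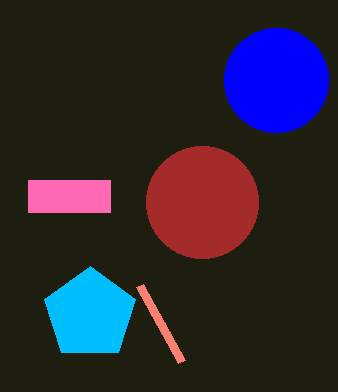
p_1 = 28, q_1 = 180, s_1 = 110, t_1 = 212, a_2 = 202, b_2 = 202, a_3 = 276, b_3 = 80, c_3 = 52, s_4 = 140, t_4 = 286, a_5 = 90, b_5 = 314, c_5 = 48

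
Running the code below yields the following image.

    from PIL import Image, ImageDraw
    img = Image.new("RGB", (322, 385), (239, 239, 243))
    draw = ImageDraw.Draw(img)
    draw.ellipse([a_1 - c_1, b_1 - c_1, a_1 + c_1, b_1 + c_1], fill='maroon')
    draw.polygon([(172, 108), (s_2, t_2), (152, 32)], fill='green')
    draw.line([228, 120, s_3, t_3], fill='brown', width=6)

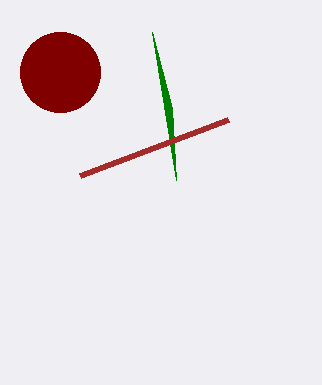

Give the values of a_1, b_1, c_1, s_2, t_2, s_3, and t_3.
a_1 = 60; b_1 = 72; c_1 = 40; s_2 = 176; t_2 = 180; s_3 = 80; t_3 = 176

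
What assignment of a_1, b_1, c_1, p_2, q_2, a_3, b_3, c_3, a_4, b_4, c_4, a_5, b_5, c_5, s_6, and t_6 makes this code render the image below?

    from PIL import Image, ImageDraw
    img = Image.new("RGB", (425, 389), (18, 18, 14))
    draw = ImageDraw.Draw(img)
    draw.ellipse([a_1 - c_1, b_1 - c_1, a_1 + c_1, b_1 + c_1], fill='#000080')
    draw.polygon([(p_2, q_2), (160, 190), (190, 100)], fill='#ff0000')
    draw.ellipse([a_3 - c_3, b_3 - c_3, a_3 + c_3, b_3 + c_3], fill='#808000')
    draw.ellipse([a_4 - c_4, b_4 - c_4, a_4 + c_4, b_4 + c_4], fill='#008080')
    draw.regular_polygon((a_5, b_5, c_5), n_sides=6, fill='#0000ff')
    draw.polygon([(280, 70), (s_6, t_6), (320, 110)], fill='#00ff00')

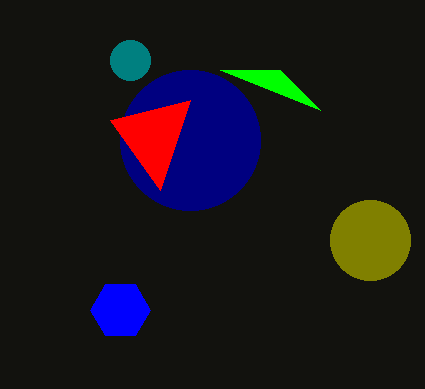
a_1 = 190
b_1 = 140
c_1 = 70
p_2 = 110
q_2 = 120
a_3 = 370
b_3 = 240
c_3 = 40
a_4 = 130
b_4 = 60
c_4 = 20
a_5 = 120
b_5 = 310
c_5 = 30
s_6 = 220
t_6 = 70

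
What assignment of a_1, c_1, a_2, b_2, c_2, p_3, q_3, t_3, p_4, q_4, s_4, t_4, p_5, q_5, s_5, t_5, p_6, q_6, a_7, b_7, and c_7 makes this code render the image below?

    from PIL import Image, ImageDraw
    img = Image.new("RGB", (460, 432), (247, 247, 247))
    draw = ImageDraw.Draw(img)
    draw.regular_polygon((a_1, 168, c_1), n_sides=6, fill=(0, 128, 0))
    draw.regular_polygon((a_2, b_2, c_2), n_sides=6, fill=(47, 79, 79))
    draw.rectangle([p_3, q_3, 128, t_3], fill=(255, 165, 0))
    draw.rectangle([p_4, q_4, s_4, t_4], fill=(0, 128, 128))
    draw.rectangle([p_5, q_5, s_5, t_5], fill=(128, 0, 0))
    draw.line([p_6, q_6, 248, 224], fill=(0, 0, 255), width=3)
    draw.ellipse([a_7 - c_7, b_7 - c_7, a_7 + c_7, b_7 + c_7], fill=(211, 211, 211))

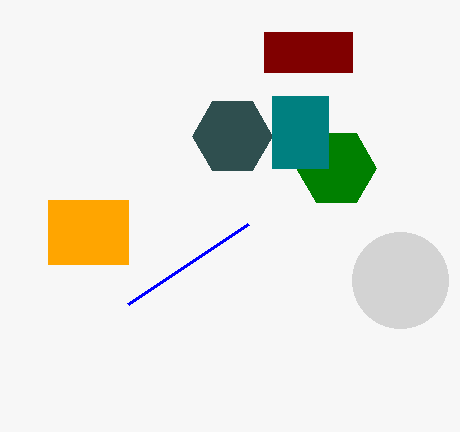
a_1 = 336, c_1 = 40, a_2 = 232, b_2 = 136, c_2 = 40, p_3 = 48, q_3 = 200, t_3 = 264, p_4 = 272, q_4 = 96, s_4 = 328, t_4 = 168, p_5 = 264, q_5 = 32, s_5 = 352, t_5 = 72, p_6 = 128, q_6 = 304, a_7 = 400, b_7 = 280, c_7 = 48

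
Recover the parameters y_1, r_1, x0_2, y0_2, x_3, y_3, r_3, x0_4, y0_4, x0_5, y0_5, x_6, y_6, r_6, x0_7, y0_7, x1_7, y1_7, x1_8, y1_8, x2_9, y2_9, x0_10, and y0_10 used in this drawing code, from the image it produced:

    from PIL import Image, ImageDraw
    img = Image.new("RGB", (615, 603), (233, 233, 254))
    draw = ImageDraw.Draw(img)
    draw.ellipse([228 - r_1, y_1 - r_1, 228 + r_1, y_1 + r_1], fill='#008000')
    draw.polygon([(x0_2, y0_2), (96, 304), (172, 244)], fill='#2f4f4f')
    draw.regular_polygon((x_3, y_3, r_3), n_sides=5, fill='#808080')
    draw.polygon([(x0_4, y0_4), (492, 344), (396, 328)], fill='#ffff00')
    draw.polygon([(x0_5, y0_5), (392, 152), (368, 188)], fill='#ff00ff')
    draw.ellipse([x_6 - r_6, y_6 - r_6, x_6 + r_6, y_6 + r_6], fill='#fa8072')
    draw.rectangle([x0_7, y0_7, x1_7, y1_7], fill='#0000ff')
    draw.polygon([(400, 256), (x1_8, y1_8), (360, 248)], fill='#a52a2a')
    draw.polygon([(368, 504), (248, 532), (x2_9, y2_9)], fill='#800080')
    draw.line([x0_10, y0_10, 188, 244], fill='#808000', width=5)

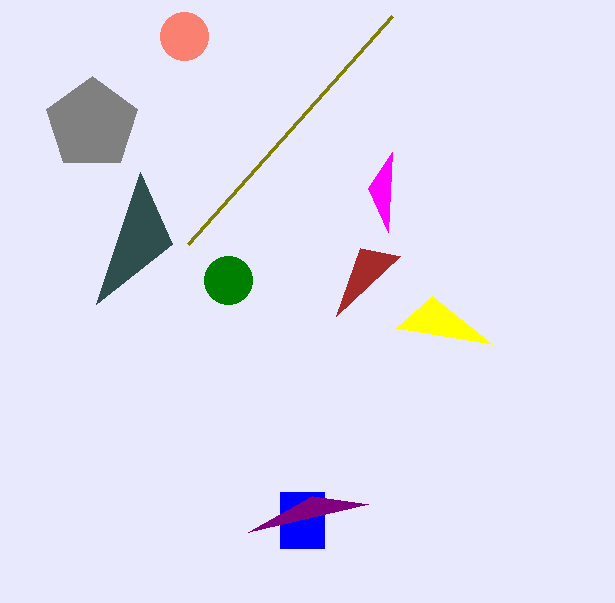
y_1 = 280; r_1 = 24; x0_2 = 140; y0_2 = 172; x_3 = 92; y_3 = 124; r_3 = 48; x0_4 = 432; y0_4 = 296; x0_5 = 388; y0_5 = 232; x_6 = 184; y_6 = 36; r_6 = 24; x0_7 = 280; y0_7 = 492; x1_7 = 324; y1_7 = 548; x1_8 = 336; y1_8 = 316; x2_9 = 312; y2_9 = 496; x0_10 = 392; y0_10 = 16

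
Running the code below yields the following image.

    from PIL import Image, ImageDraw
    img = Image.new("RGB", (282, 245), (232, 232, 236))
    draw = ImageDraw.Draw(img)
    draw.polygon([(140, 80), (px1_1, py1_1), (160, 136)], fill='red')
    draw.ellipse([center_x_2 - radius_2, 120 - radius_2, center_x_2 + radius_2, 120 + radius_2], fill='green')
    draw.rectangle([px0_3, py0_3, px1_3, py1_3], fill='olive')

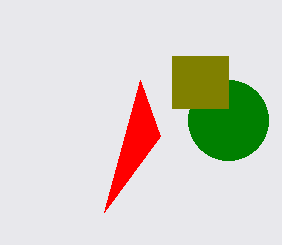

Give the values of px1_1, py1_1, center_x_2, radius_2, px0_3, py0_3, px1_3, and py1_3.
px1_1 = 104; py1_1 = 212; center_x_2 = 228; radius_2 = 40; px0_3 = 172; py0_3 = 56; px1_3 = 228; py1_3 = 108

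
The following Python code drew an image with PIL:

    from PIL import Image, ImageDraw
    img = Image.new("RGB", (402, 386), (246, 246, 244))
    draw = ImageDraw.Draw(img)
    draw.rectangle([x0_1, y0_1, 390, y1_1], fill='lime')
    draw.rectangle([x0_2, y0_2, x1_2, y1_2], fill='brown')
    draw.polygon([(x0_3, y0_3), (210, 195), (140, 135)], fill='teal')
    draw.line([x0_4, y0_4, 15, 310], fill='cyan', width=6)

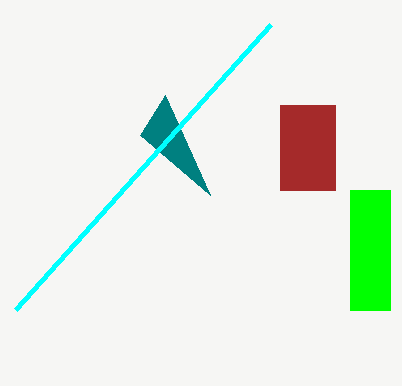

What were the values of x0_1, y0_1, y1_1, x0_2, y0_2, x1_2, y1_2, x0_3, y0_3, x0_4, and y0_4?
x0_1 = 350; y0_1 = 190; y1_1 = 310; x0_2 = 280; y0_2 = 105; x1_2 = 335; y1_2 = 190; x0_3 = 165; y0_3 = 95; x0_4 = 270; y0_4 = 25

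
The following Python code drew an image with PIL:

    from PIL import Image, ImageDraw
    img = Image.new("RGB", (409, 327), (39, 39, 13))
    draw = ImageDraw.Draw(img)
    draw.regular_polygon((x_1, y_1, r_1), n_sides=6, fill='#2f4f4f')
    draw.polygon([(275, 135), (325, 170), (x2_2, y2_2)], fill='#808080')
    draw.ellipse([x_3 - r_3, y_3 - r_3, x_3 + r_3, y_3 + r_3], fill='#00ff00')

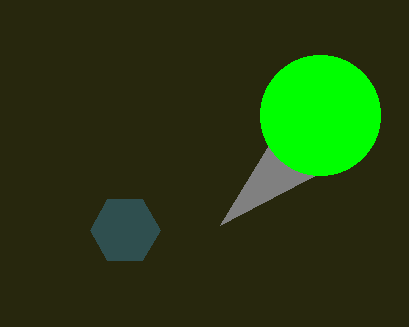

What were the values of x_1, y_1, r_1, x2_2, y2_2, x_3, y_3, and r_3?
x_1 = 125; y_1 = 230; r_1 = 35; x2_2 = 220; y2_2 = 225; x_3 = 320; y_3 = 115; r_3 = 60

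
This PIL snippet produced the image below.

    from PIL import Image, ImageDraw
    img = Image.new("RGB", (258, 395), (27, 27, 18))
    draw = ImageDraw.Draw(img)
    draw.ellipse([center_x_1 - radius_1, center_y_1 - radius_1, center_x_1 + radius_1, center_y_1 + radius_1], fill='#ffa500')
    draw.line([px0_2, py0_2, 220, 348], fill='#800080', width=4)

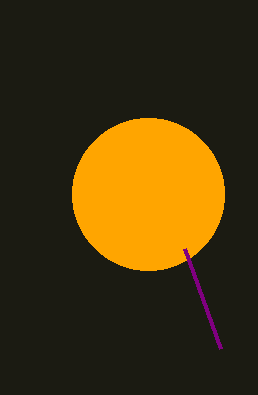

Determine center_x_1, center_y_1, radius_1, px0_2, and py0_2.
center_x_1 = 148; center_y_1 = 194; radius_1 = 76; px0_2 = 184; py0_2 = 248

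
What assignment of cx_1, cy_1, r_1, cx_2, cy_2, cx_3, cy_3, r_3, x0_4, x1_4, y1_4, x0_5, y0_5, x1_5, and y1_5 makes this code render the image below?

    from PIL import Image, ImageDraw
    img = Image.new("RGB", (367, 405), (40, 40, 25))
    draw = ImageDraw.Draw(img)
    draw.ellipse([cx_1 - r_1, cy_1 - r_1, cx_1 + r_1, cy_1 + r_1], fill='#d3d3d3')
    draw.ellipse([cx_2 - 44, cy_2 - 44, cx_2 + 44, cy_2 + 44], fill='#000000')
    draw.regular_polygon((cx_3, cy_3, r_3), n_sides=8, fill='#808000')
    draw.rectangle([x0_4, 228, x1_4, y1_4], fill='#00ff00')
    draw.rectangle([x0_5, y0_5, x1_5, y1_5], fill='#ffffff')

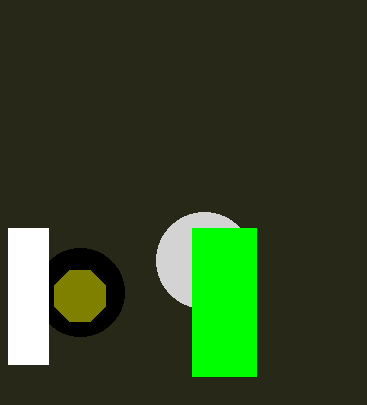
cx_1 = 204; cy_1 = 260; r_1 = 48; cx_2 = 80; cy_2 = 292; cx_3 = 80; cy_3 = 296; r_3 = 28; x0_4 = 192; x1_4 = 256; y1_4 = 376; x0_5 = 8; y0_5 = 228; x1_5 = 48; y1_5 = 364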